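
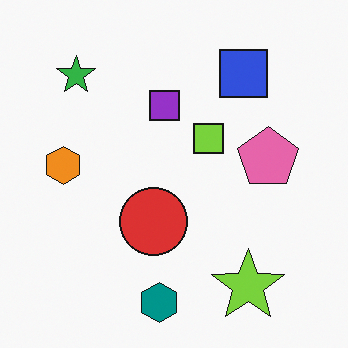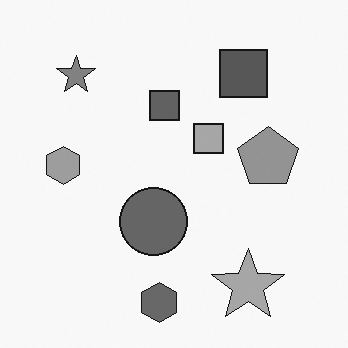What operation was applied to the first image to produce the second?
Converted to grayscale.

All color is removed — every shape is now a shade of grey.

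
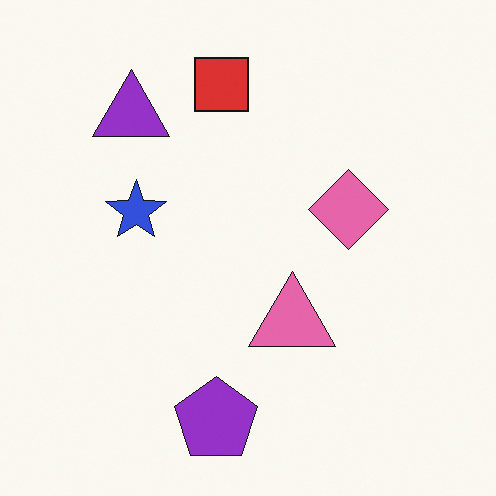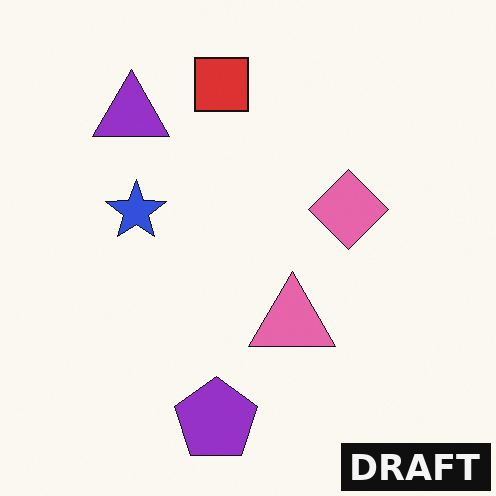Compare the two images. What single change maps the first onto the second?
The second image is the first watermarked with the text "DRAFT" in the lower-right corner.

A dark label reading "DRAFT" appears in the lower-right corner.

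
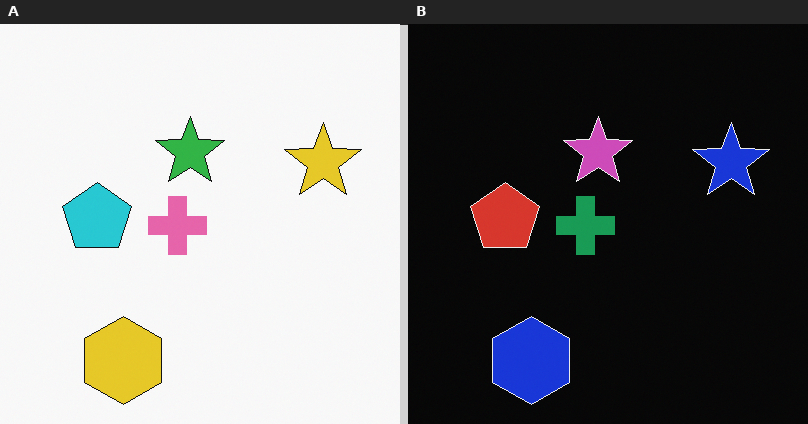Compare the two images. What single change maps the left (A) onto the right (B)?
Color-inverted (negative).

The light background has become dark and every shape's color is its complement — a photographic negative.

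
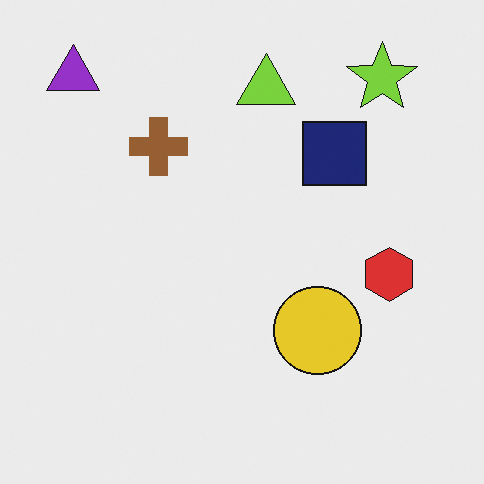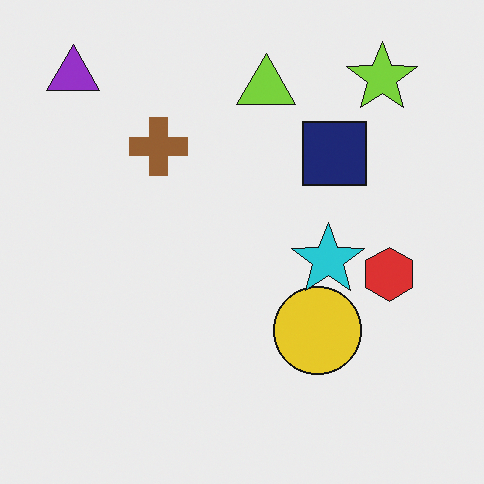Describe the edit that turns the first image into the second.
This is the original image overlaid with an additional cyan star.

A cyan star appears in the second image that is absent from the first.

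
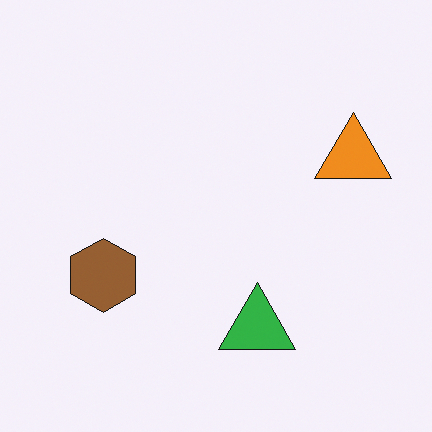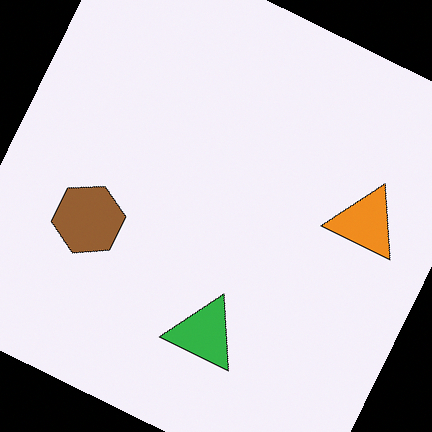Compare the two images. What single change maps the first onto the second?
It was rotated clockwise by a moderate amount.

Every shape is tilted by the same angle and the image corners show triangular fill wedges — a whole-image rotation by a non-right angle.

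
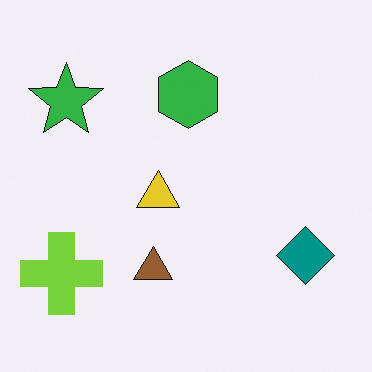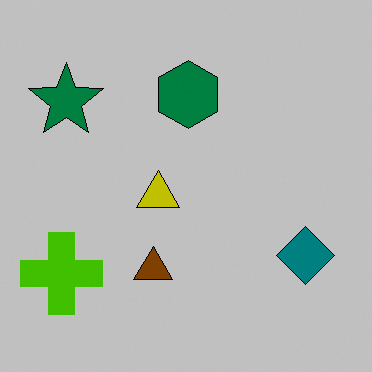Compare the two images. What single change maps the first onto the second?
The second image is the first aggressively posterized.

Each flat color has snapped to a coarser quantized level — most visibly, the near-white background has dropped to a flat grey.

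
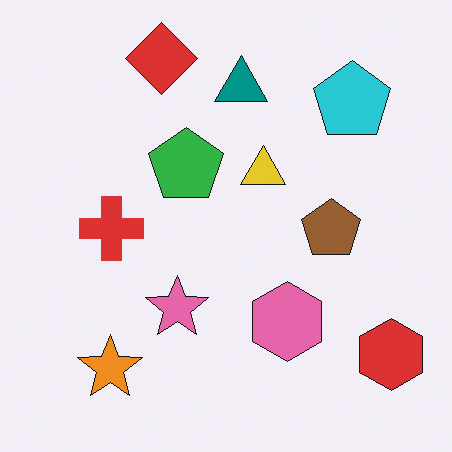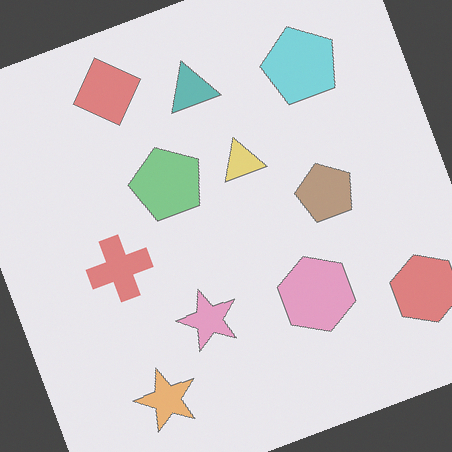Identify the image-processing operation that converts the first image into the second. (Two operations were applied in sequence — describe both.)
This is the original image given much lower contrast, then rotated counter-clockwise by a moderate amount.

Tones are pushed toward mid-grey across the whole image — a global contrast change. Every shape is tilted by the same angle and the image corners show triangular fill wedges — a whole-image rotation by a non-right angle.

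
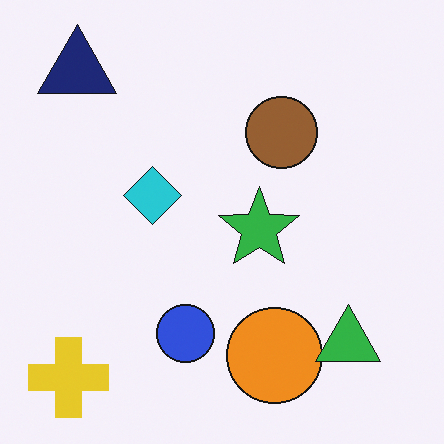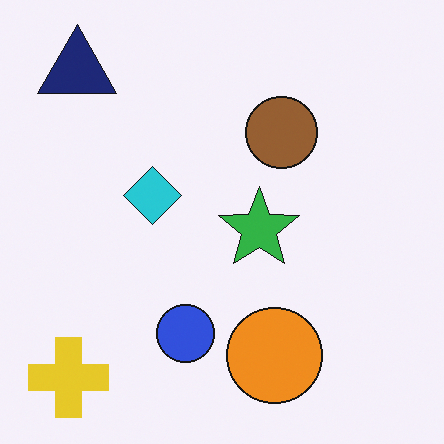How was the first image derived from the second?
Overlaid with an additional green triangle.

A green triangle appears in the first image that is absent from the second.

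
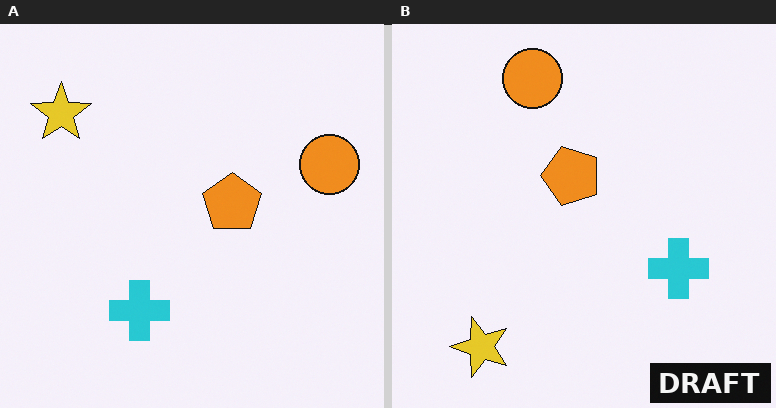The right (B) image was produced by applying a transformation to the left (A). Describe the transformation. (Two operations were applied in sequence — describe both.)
The transformation is: rotated 90° counter-clockwise, then watermarked with the text "DRAFT" in the lower-right corner.

The yellow star sits in the top-left of the left (A) image and the bottom-left of the right (B) — consistent with a whole-image 90° counter-clockwise rotation. A dark label reading "DRAFT" appears in the lower-right corner.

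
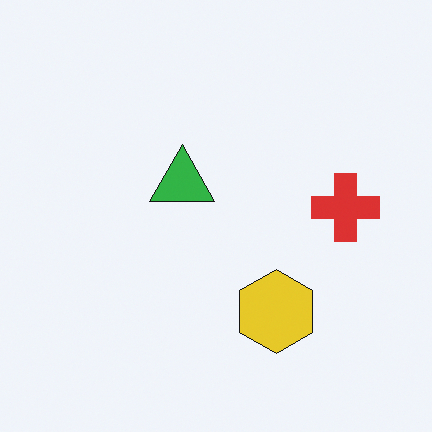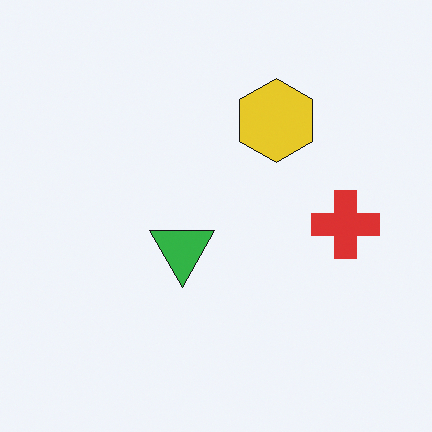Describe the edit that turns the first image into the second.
It was flipped vertically (top ↔ bottom).

The yellow hexagon is in the bottom of the first image and the top of the second — shapes on opposite sides of the horizontal midline have swapped in a mirror flip.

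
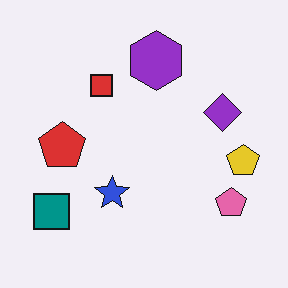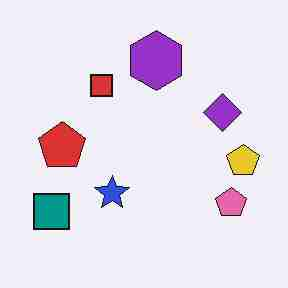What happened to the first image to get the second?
Degraded with heavy JPEG compression.

Blocky 8×8 compression artifacts appear around shape edges and the flat background shows ringing — characteristic JPEG degradation.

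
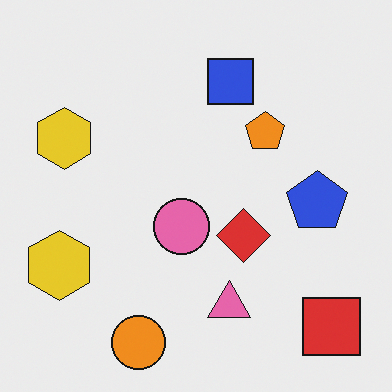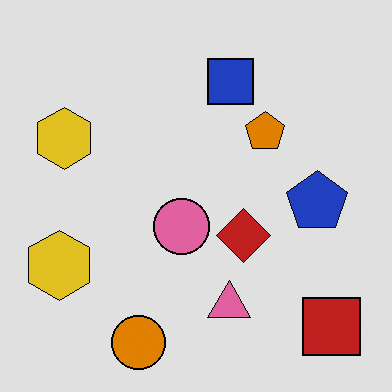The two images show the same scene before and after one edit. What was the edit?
The image was posterized to a reduced palette.

Each flat color has snapped to a coarser quantized level — most visibly, the near-white background has dropped to a flat grey.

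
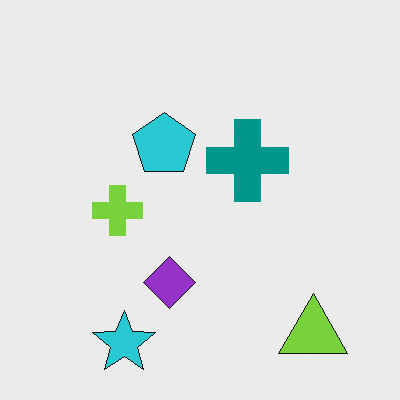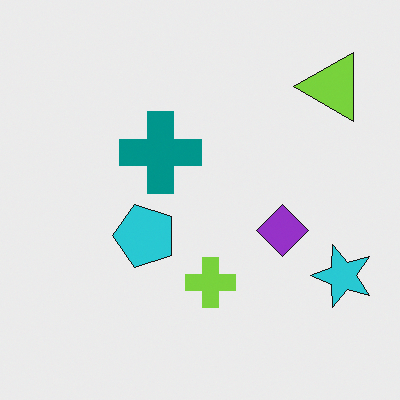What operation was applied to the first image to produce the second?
This is the original image rotated 90° counter-clockwise.

The lime triangle sits in the bottom-right of the first image and the top-right of the second — consistent with a whole-image 90° counter-clockwise rotation.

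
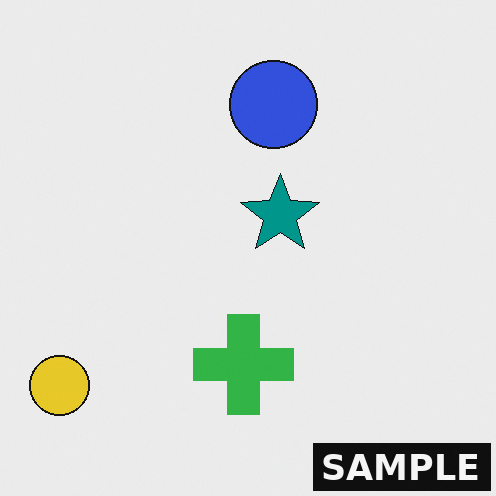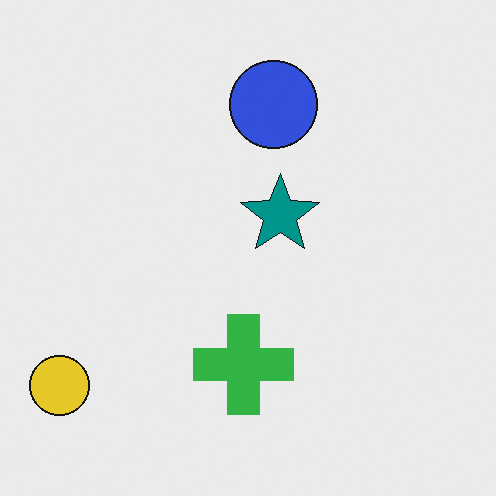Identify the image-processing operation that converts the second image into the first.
The transformation is: watermarked with the text "SAMPLE" in the lower-right corner.

A dark label reading "SAMPLE" appears in the lower-right corner.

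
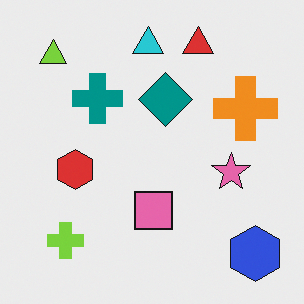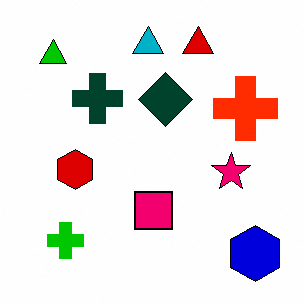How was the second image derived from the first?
It was given much higher contrast.

Tones are pushed away from mid-grey across the whole image — a global contrast change.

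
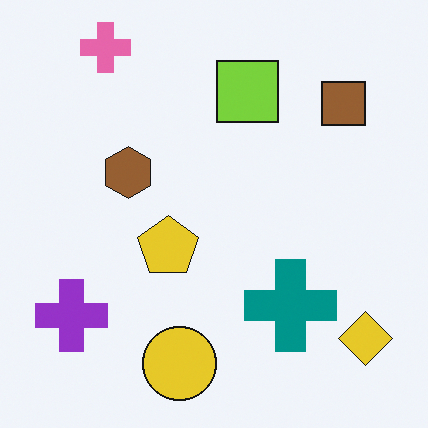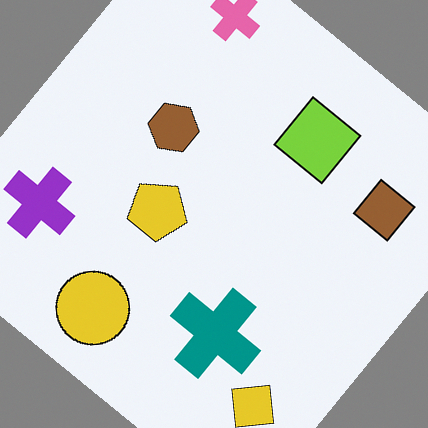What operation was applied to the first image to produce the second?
The second image is the first rotated clockwise by a large amount — several tens of degrees.

Every shape is tilted by the same angle and the image corners show triangular fill wedges — a whole-image rotation by a non-right angle.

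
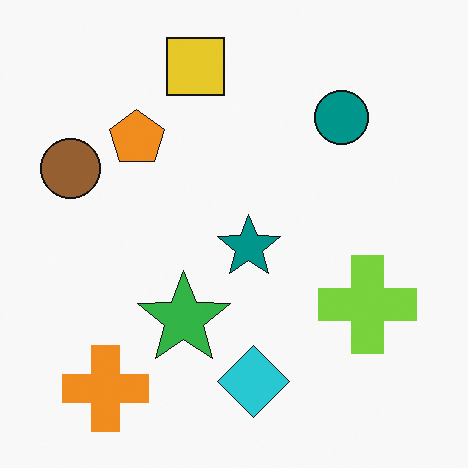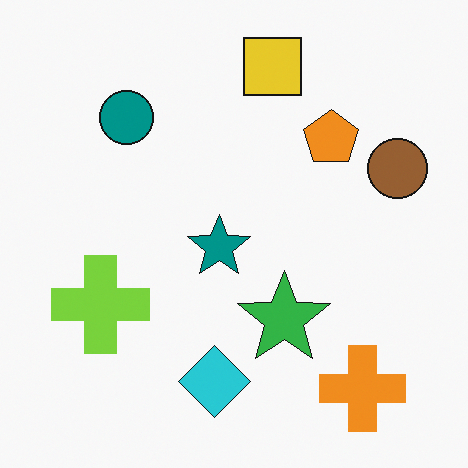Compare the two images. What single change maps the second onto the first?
The transformation is: flipped horizontally (left ↔ right).

The brown circle is in the right of the second image and the left of the first — shapes on opposite sides of the vertical midline have swapped in a mirror flip.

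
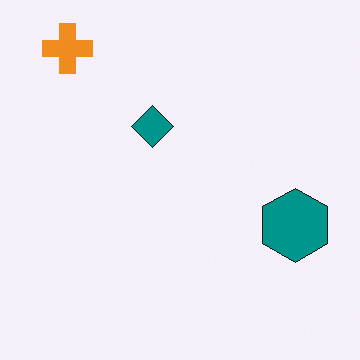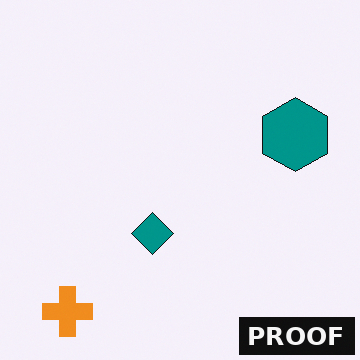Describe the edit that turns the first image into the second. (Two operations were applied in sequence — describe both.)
This is the original image flipped vertically (top ↔ bottom), then watermarked with the text "PROOF" in the lower-right corner.

The orange cross is in the top-left of the first image and the bottom-left of the second — shapes on opposite sides of the horizontal midline have swapped in a mirror flip. A dark label reading "PROOF" appears in the lower-right corner.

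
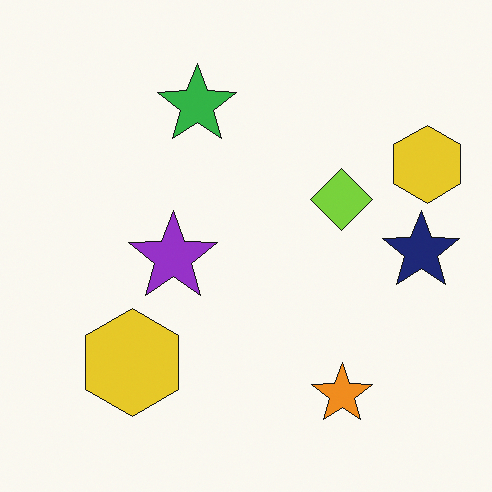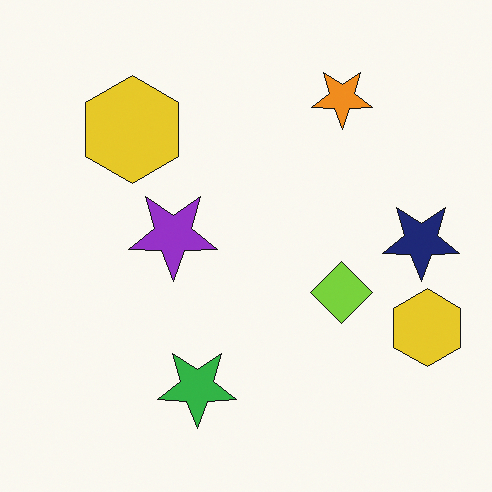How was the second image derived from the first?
The image was flipped vertically (top ↔ bottom).

The orange star is in the bottom-right of the first image and the top-right of the second — shapes on opposite sides of the horizontal midline have swapped in a mirror flip.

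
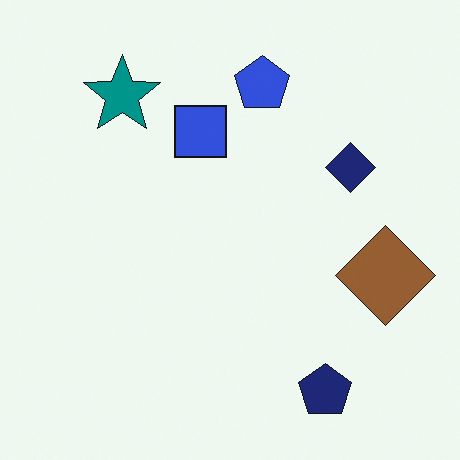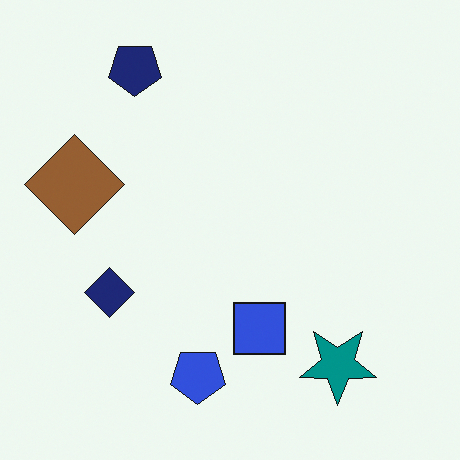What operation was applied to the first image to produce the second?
This is the original image rotated 180°.

The navy pentagon sits in the bottom-right of the first image and the top-left of the second — consistent with a whole-image 180° rotation.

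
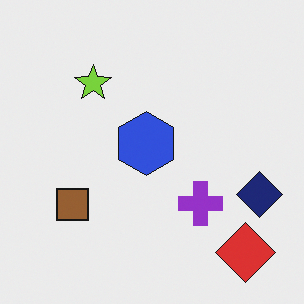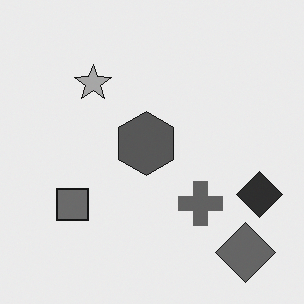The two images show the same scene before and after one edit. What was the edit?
It was converted to grayscale.

All color is removed — every shape is now a shade of grey.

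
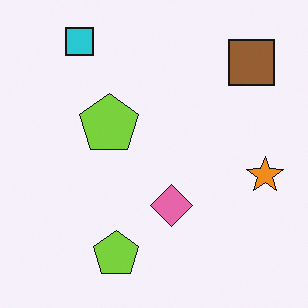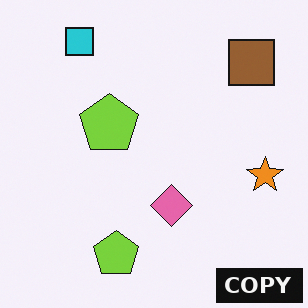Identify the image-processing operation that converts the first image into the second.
The transformation is: watermarked with the text "COPY" in the lower-right corner.

A dark label reading "COPY" appears in the lower-right corner.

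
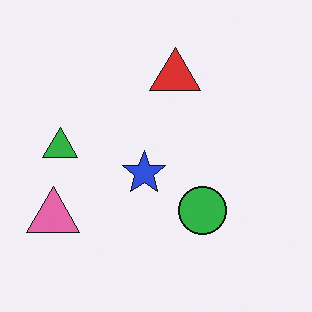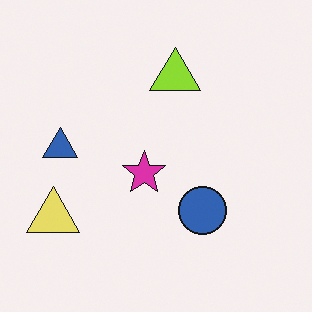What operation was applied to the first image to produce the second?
Hue-shifted by a moderate amount.

Every shape's color has rotated by the same amount around the hue wheel — a uniform hue shift.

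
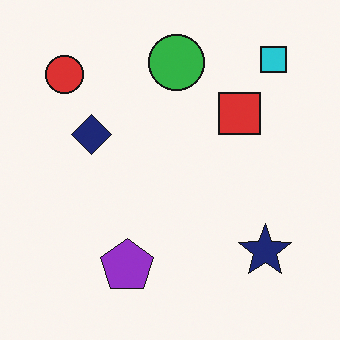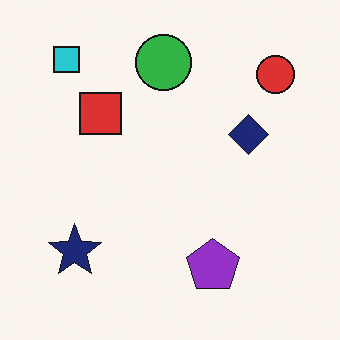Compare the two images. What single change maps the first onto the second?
This is the original image flipped horizontally (left ↔ right).

The red circle is in the top-left of the first image and the top-right of the second — shapes on opposite sides of the vertical midline have swapped in a mirror flip.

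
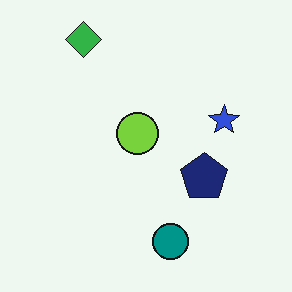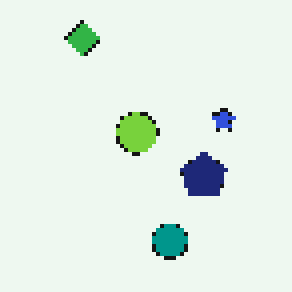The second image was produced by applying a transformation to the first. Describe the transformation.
The image was mildly pixelated.

Shapes are reduced to large square blocks; fine edges and outlines are lost — a downscale-then-upscale (mosaic) effect.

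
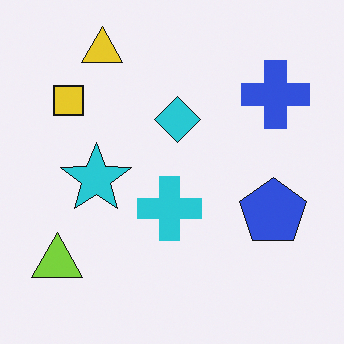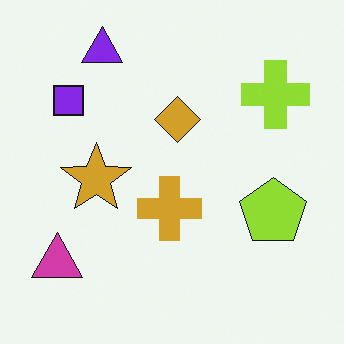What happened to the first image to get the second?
The second image is the first hue-shifted by a large amount.

Every shape's color has rotated by the same amount around the hue wheel — a uniform hue shift.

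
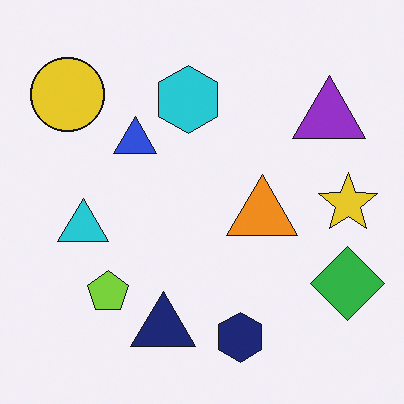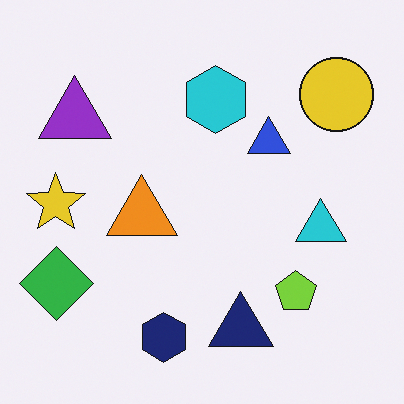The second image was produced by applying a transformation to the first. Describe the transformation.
The image was flipped horizontally (left ↔ right).

The yellow star is in the right of the first image and the left of the second — shapes on opposite sides of the vertical midline have swapped in a mirror flip.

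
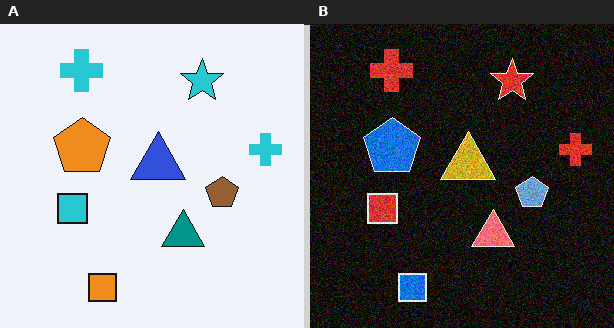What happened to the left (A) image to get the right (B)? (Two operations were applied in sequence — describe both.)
The right (B) image is the left (A) color-inverted (negative), then degraded with moderate additive noise.

The light background has become dark and every shape's color is its complement — a photographic negative. Random speckle covers the whole image, including the flat background.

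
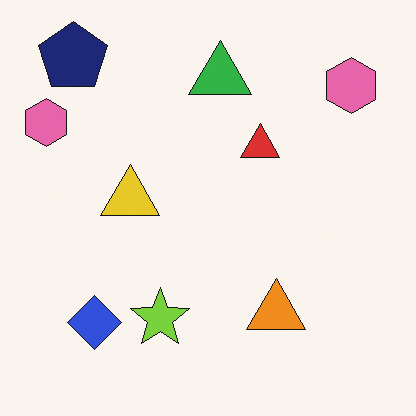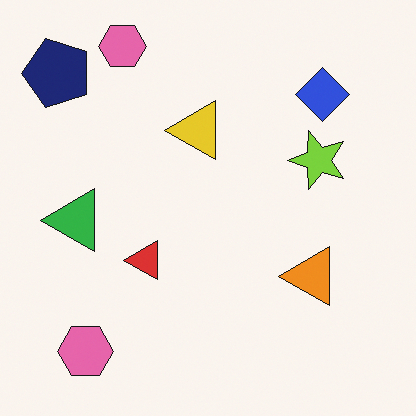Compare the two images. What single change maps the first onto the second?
This is the original image transposed (reflected across the top-left ↔ bottom-right diagonal).

Shapes have swapped their row and column positions — what was in the top-right is now in the bottom-left — a diagonal reflection.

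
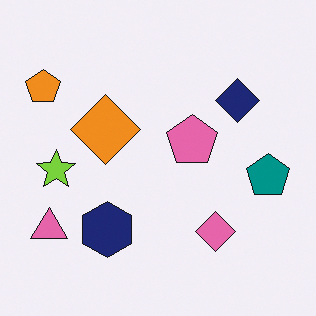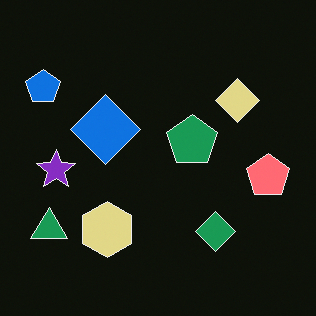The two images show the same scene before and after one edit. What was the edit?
It was color-inverted (negative).

The light background has become dark and every shape's color is its complement — a photographic negative.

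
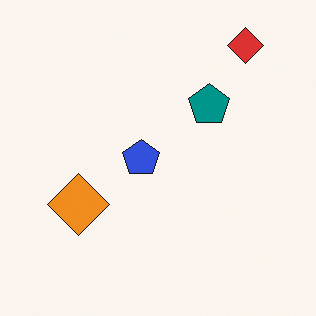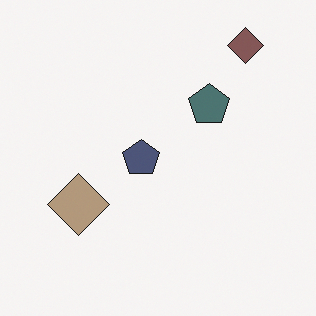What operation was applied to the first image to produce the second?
The image was heavily desaturated.

All colors are more muted and greyish — a global saturation change.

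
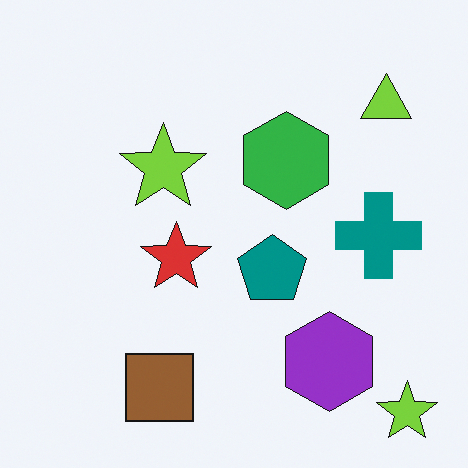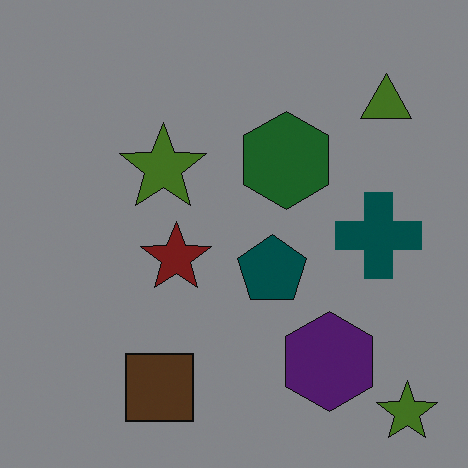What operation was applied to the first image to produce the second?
This is the original image noticeably darkened.

Every pixel — background and shapes alike — is uniformly darkened.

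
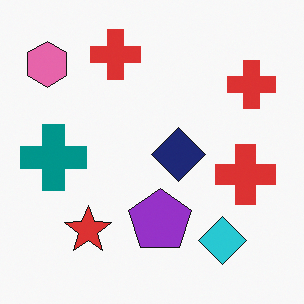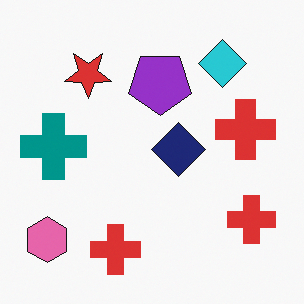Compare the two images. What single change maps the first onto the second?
This is the original image flipped vertically (top ↔ bottom).

The pink hexagon is in the top-left of the first image and the bottom-left of the second — shapes on opposite sides of the horizontal midline have swapped in a mirror flip.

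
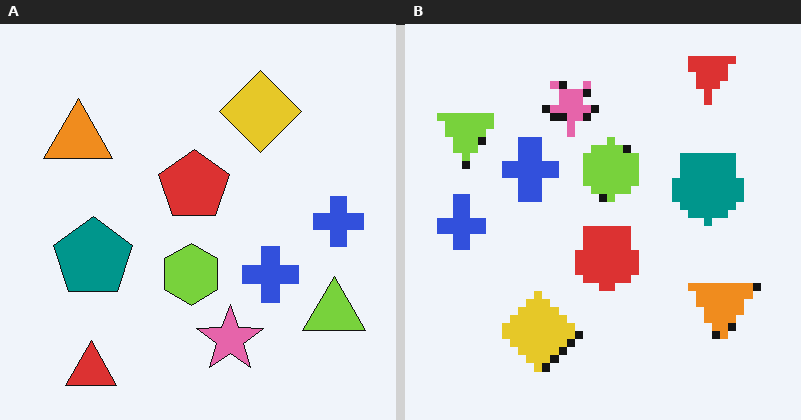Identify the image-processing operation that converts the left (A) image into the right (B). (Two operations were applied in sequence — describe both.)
This is the original image rotated 180°, then pixelated into visible square blocks.

The red triangle sits in the bottom-left of the left (A) image and the top-right of the right (B) — consistent with a whole-image 180° rotation. Shapes are reduced to large square blocks; fine edges and outlines are lost — a downscale-then-upscale (mosaic) effect.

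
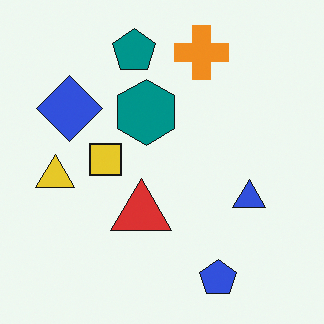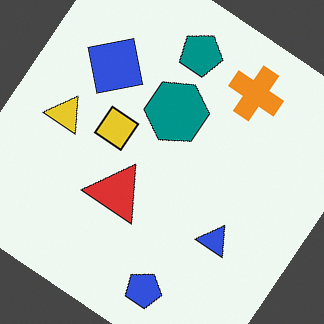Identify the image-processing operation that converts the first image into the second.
The transformation is: rotated clockwise by a large amount — several tens of degrees.

Every shape is tilted by the same angle and the image corners show triangular fill wedges — a whole-image rotation by a non-right angle.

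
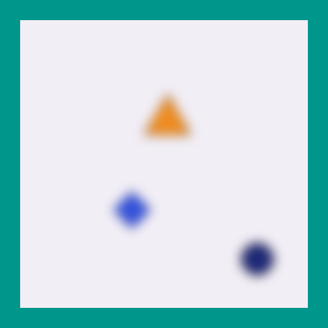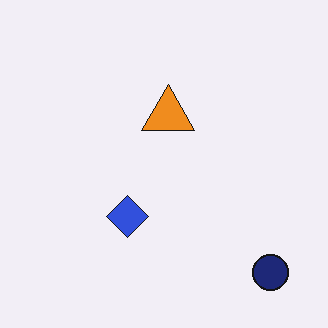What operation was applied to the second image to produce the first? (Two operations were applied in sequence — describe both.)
The image was strongly gaussian-blurred, then framed with a teal border.

Shape edges and outlines are uniformly softened across the whole image. A solid teal frame runs around the edge of the first image, with the content slightly shrunk inside it.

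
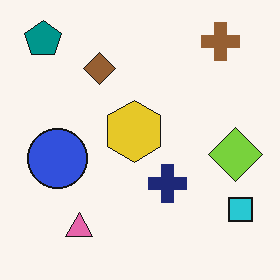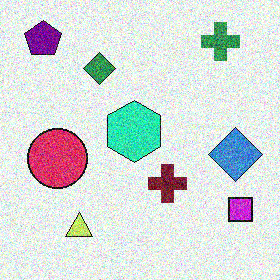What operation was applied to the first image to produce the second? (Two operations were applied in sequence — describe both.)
The second image is the first hue-shifted noticeably, then degraded with a thick layer of grain.

Every shape's color has rotated by the same amount around the hue wheel — a uniform hue shift. Random speckle covers the whole image, including the flat background.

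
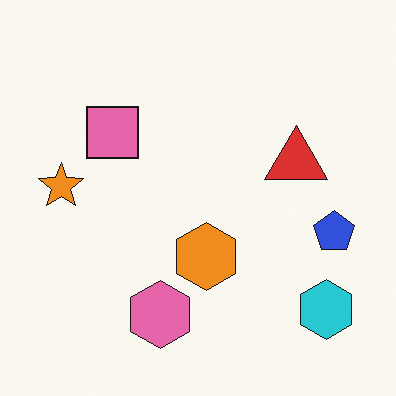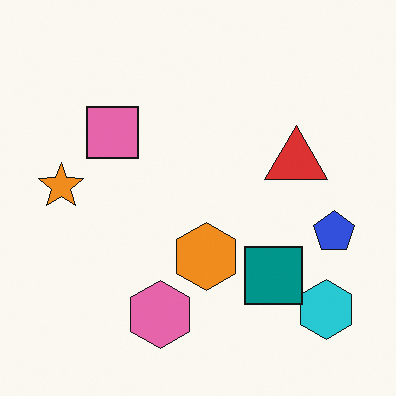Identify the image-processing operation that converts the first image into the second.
The image was overlaid with an additional teal square.

A teal square appears in the second image that is absent from the first.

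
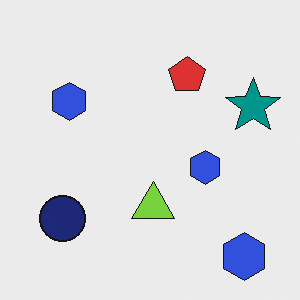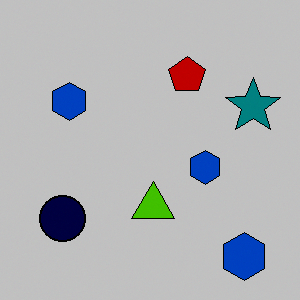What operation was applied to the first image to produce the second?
Heavily posterized to just a handful of flat colors.

Each flat color has snapped to a coarser quantized level — most visibly, the near-white background has dropped to a flat grey.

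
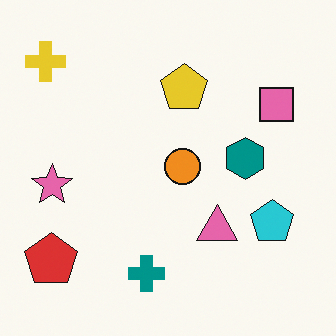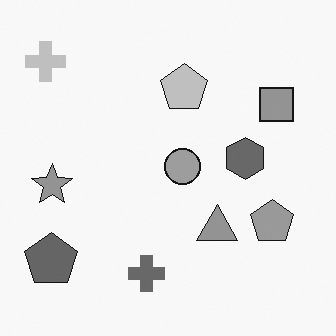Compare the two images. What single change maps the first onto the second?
Converted to grayscale.

All color is removed — every shape is now a shade of grey.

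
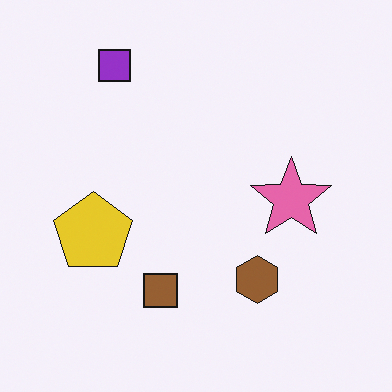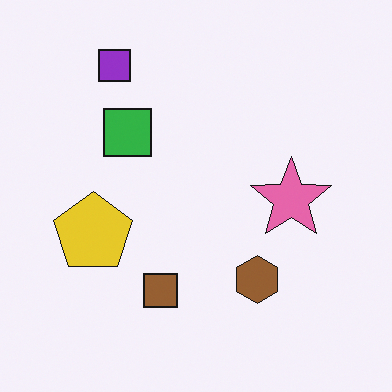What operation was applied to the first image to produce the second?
Overlaid with an additional green square.

A green square appears in the second image that is absent from the first.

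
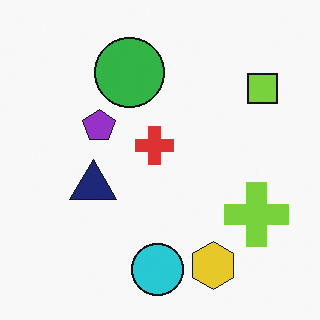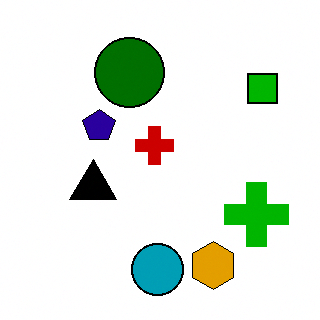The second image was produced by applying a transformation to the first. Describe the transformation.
The image was boosted in contrast.

Tones are pushed away from mid-grey across the whole image — a global contrast change.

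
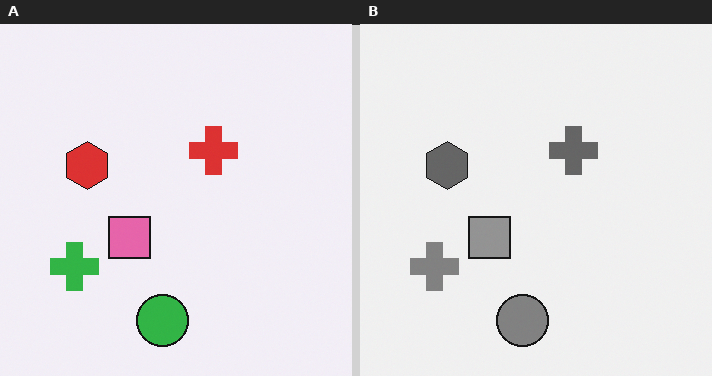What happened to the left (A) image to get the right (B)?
The transformation is: converted to grayscale.

All color is removed — every shape is now a shade of grey.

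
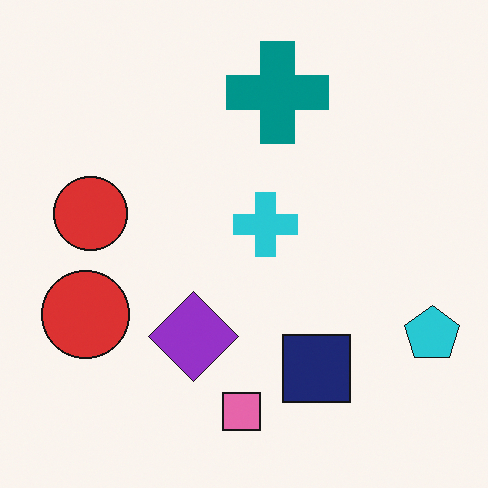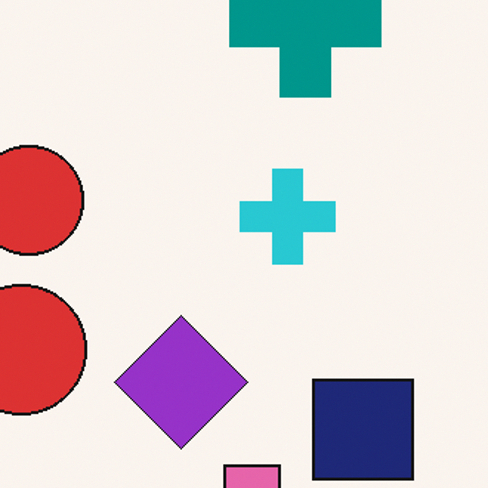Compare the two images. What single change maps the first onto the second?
The second image is the first cropped to a modestly smaller region and rescaled.

The visible shapes are larger and the field of view is narrower; shapes near the original edges may be partly or wholly outside the frame — a crop-and-rescale.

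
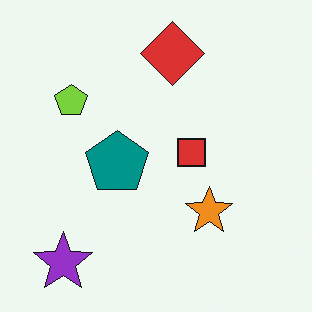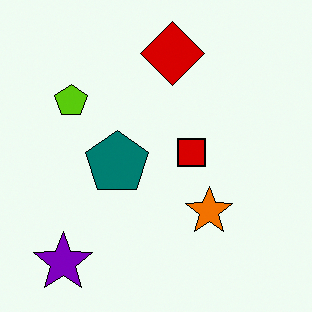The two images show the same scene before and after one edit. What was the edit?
The transformation is: given slightly increased contrast.

Tones are pushed away from mid-grey across the whole image — a global contrast change.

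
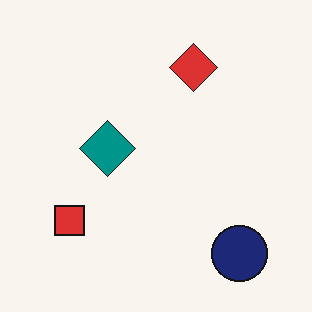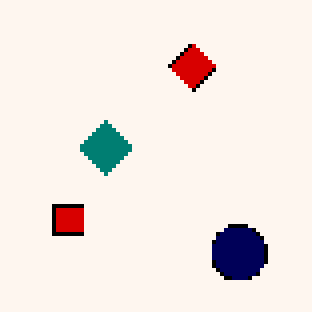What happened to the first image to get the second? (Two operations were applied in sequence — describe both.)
The transformation is: mildly pixelated, then given slightly increased contrast.

Shapes are reduced to large square blocks; fine edges and outlines are lost — a downscale-then-upscale (mosaic) effect. Tones are pushed away from mid-grey across the whole image — a global contrast change.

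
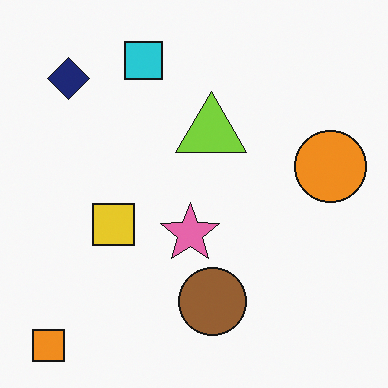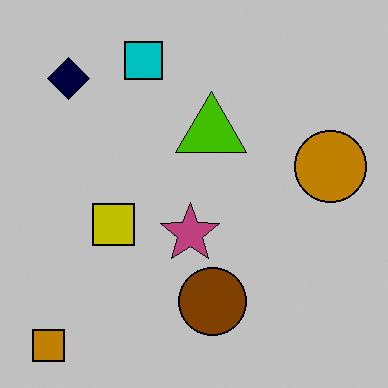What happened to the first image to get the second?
The image was aggressively posterized.

Each flat color has snapped to a coarser quantized level — most visibly, the near-white background has dropped to a flat grey.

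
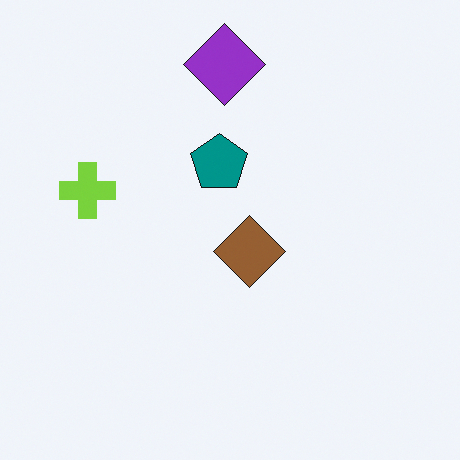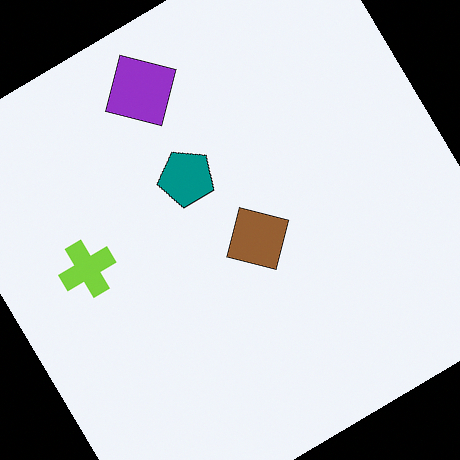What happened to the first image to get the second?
It was rotated counter-clockwise by a large amount — several tens of degrees.

Every shape is tilted by the same angle and the image corners show triangular fill wedges — a whole-image rotation by a non-right angle.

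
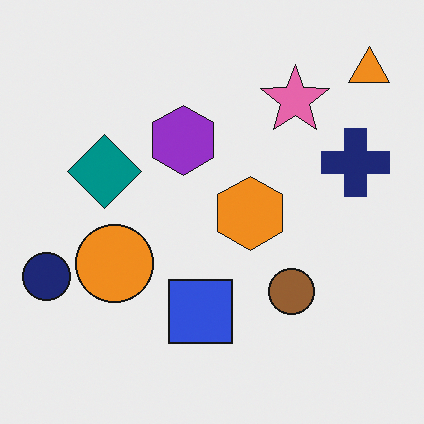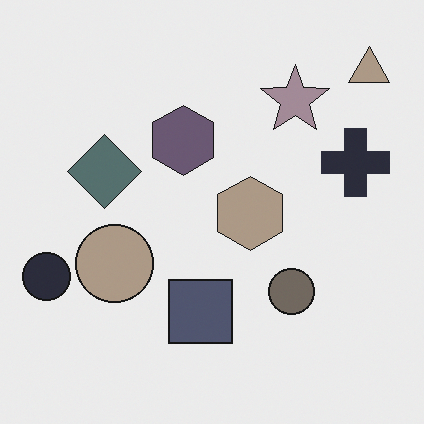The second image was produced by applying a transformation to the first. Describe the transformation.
The second image is the first heavily desaturated.

All colors are more muted and greyish — a global saturation change.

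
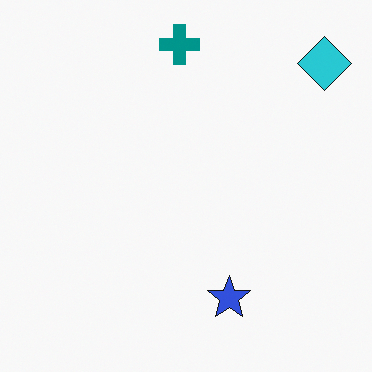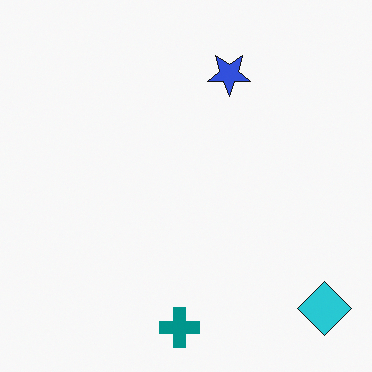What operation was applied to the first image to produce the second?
It was flipped vertically (top ↔ bottom).

The teal cross is in the top of the first image and the bottom of the second — shapes on opposite sides of the horizontal midline have swapped in a mirror flip.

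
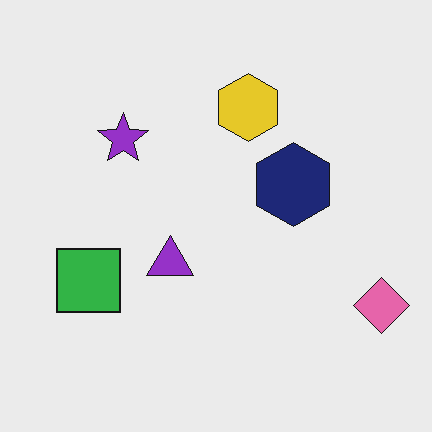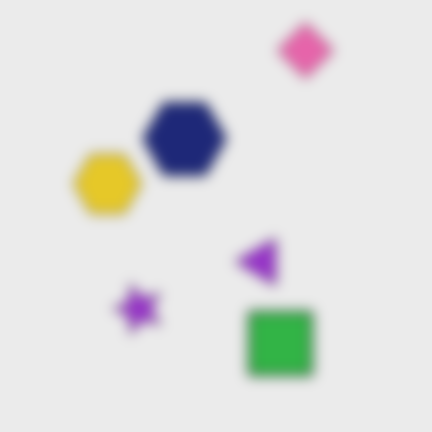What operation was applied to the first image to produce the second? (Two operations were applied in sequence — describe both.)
The image was heavily blurred, then rotated 90° counter-clockwise.

Shape edges and outlines are uniformly softened across the whole image. The pink diamond sits in the bottom-right of the first image and the top-right of the second — consistent with a whole-image 90° counter-clockwise rotation.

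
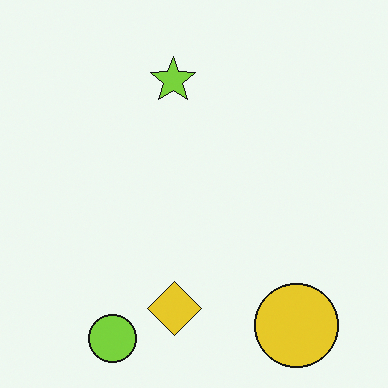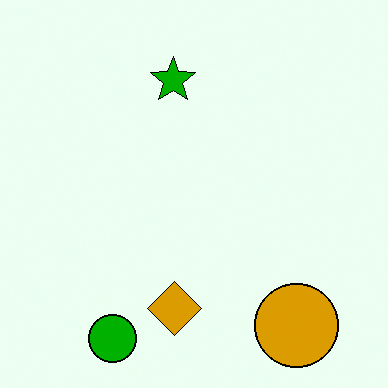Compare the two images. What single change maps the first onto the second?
Given much higher contrast.

Tones are pushed away from mid-grey across the whole image — a global contrast change.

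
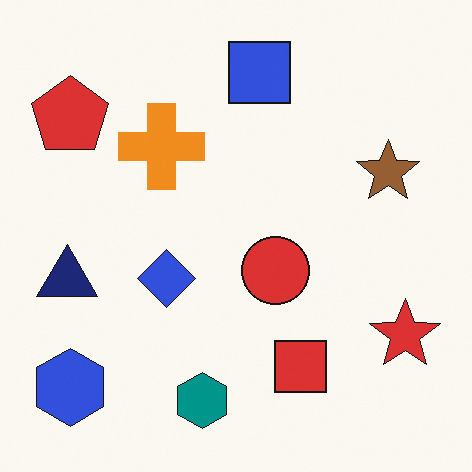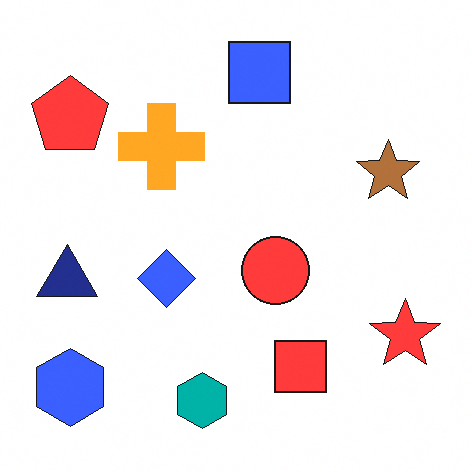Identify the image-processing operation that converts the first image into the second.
It was brightened a little.

Every pixel — background and shapes alike — is uniformly brightened.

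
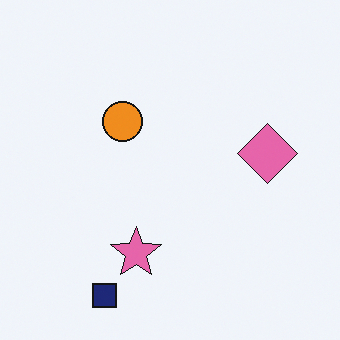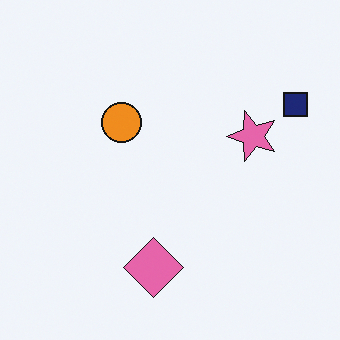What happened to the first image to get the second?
It was transposed (reflected across the top-left ↔ bottom-right diagonal).

Shapes have swapped their row and column positions — what was in the top-right is now in the bottom-left — a diagonal reflection.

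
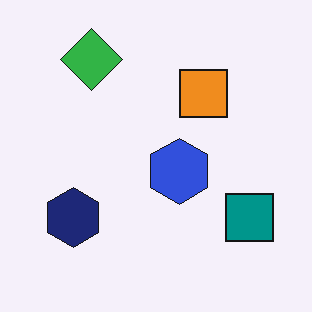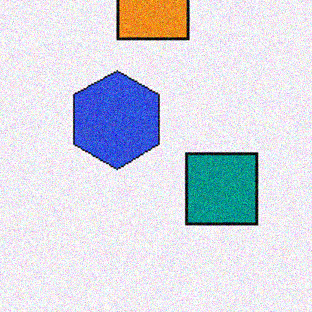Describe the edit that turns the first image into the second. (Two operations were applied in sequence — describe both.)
It was cropped to a modestly smaller region and rescaled, then degraded with moderate additive noise.

The visible shapes are larger and the field of view is narrower; shapes near the original edges may be partly or wholly outside the frame — a crop-and-rescale. Random speckle covers the whole image, including the flat background.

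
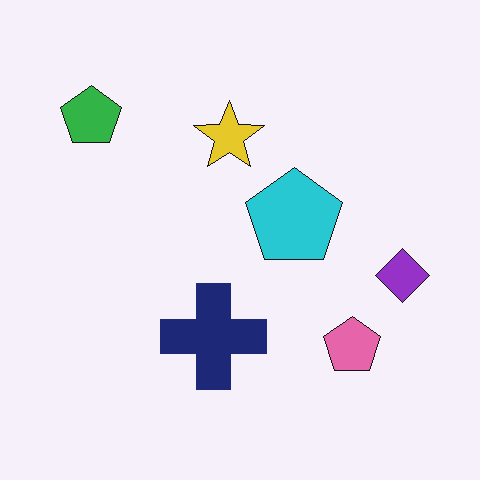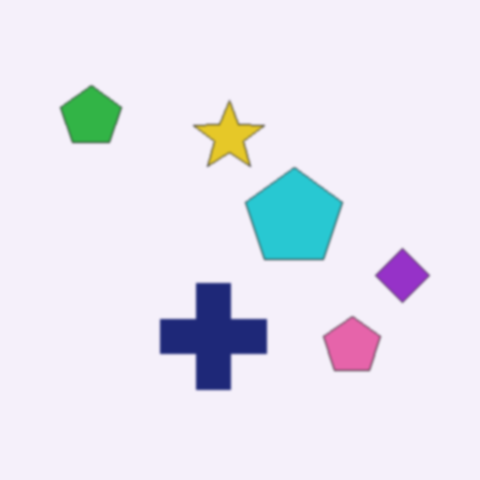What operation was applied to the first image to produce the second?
The transformation is: slightly softened.

Shape edges and outlines are uniformly softened across the whole image.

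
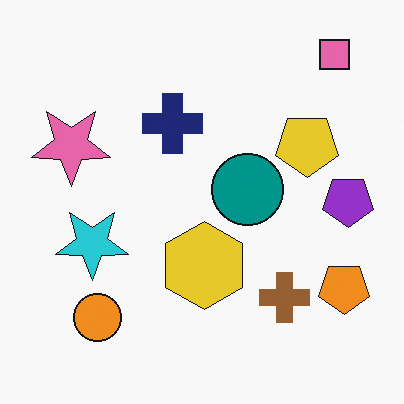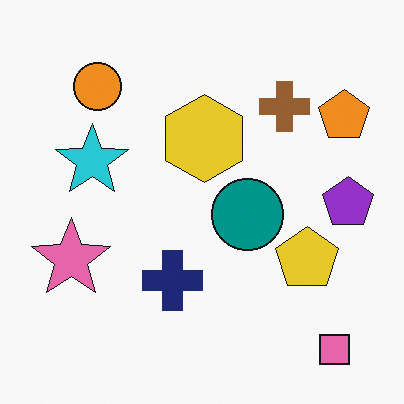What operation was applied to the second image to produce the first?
Flipped vertically (top ↔ bottom).

The pink square is in the bottom-right of the second image and the top-right of the first — shapes on opposite sides of the horizontal midline have swapped in a mirror flip.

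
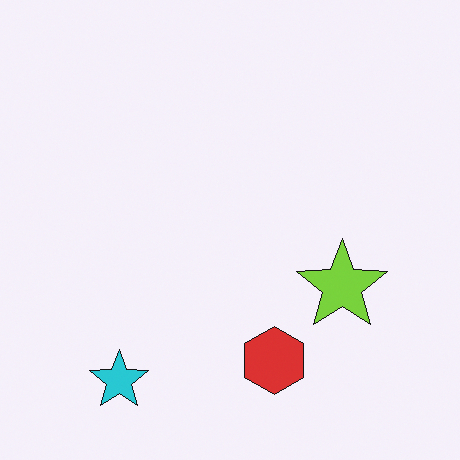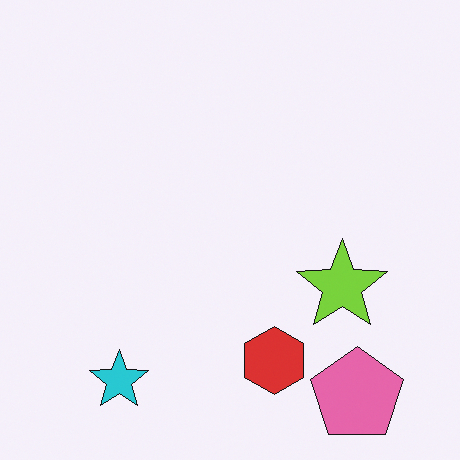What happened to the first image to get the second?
Overlaid with an additional pink pentagon.

A pink pentagon appears in the second image that is absent from the first.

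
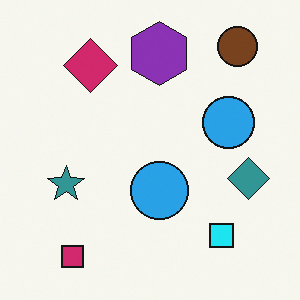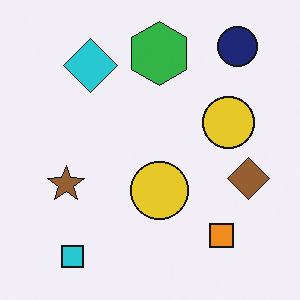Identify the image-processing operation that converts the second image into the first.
It was hue-shifted through roughly a third of the color wheel.

Every shape's color has rotated by the same amount around the hue wheel — a uniform hue shift.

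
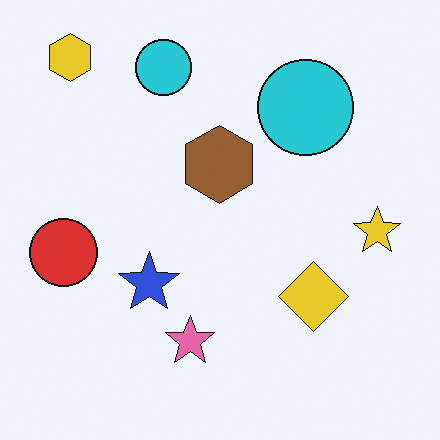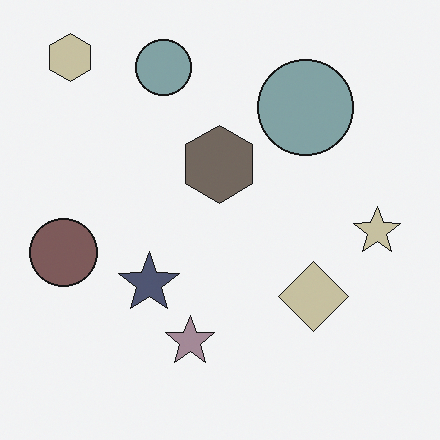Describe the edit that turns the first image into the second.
Made much more muted (saturation change).

All colors are more muted and greyish — a global saturation change.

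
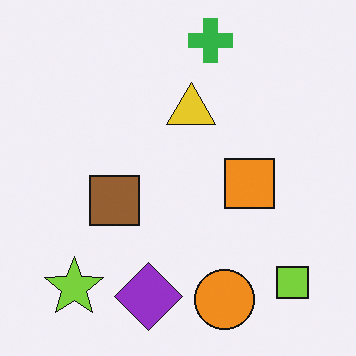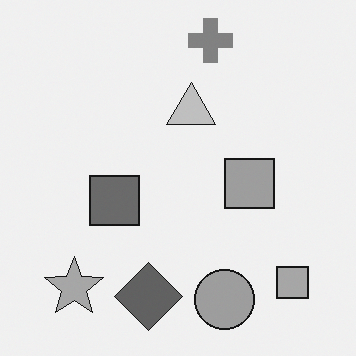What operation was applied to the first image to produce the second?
The second image is the first converted to grayscale.

All color is removed — every shape is now a shade of grey.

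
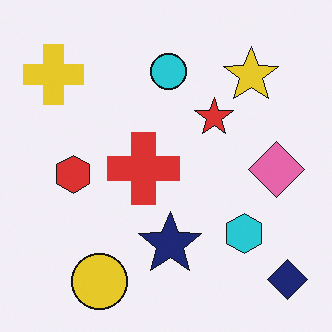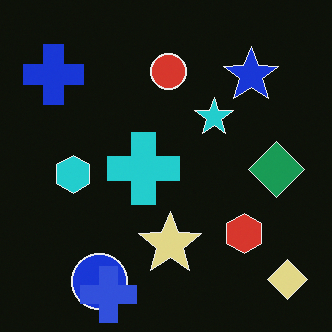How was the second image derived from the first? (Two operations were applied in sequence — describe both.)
The second image is the first color-inverted (negative), then overlaid with an additional blue cross.

The light background has become dark and every shape's color is its complement — a photographic negative. A blue cross appears in the second image that is absent from the first.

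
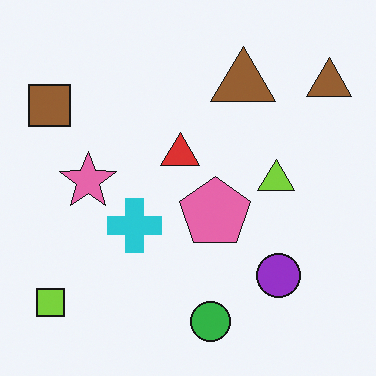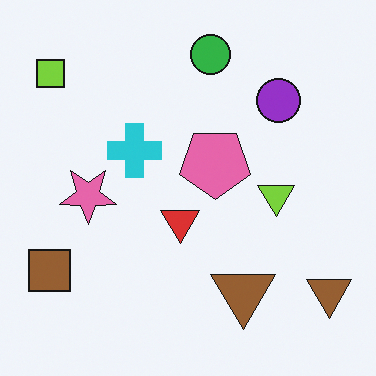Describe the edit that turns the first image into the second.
This is the original image flipped vertically (top ↔ bottom).

The green circle is in the bottom of the first image and the top of the second — shapes on opposite sides of the horizontal midline have swapped in a mirror flip.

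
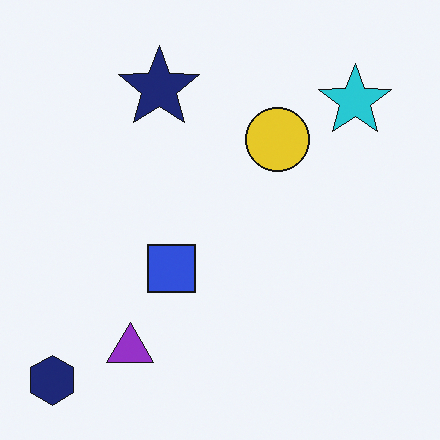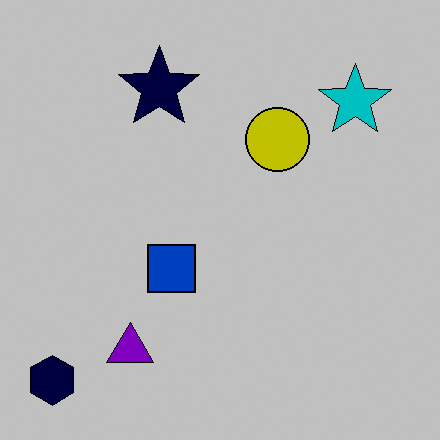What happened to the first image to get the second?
Aggressively posterized.

Each flat color has snapped to a coarser quantized level — most visibly, the near-white background has dropped to a flat grey.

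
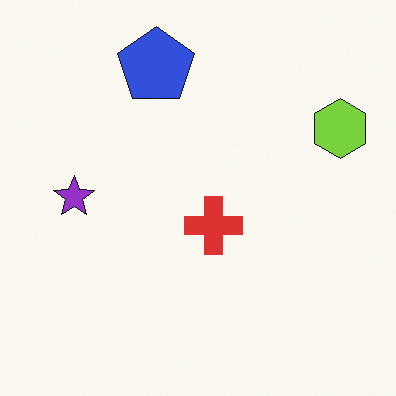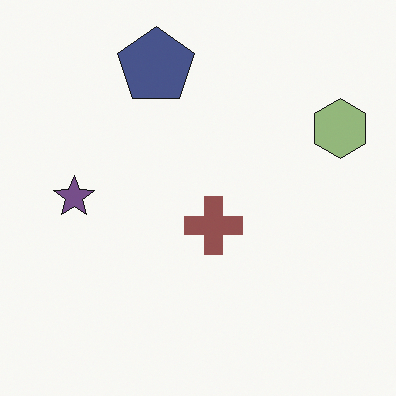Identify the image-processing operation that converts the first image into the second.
The transformation is: heavily desaturated.

All colors are more muted and greyish — a global saturation change.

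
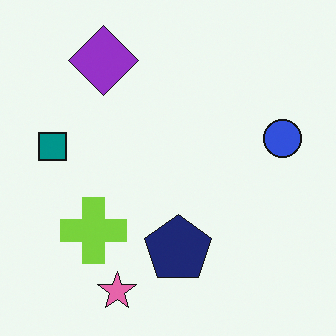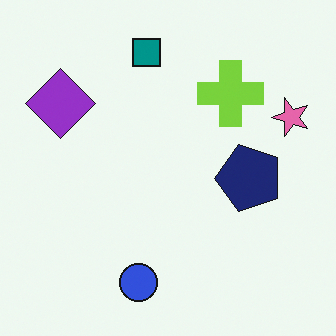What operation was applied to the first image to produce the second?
The transformation is: transposed (reflected across the top-left ↔ bottom-right diagonal).

Shapes have swapped their row and column positions — what was in the top-right is now in the bottom-left — a diagonal reflection.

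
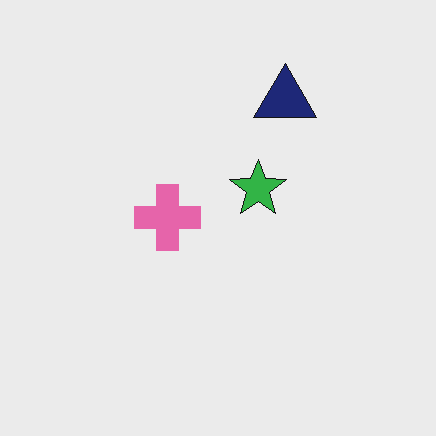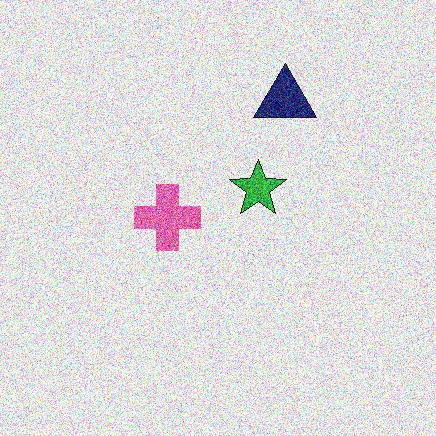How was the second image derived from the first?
This is the original image degraded with a thick layer of grain.

Random speckle covers the whole image, including the flat background.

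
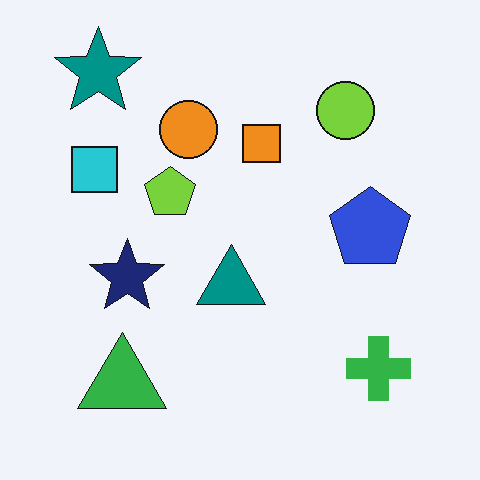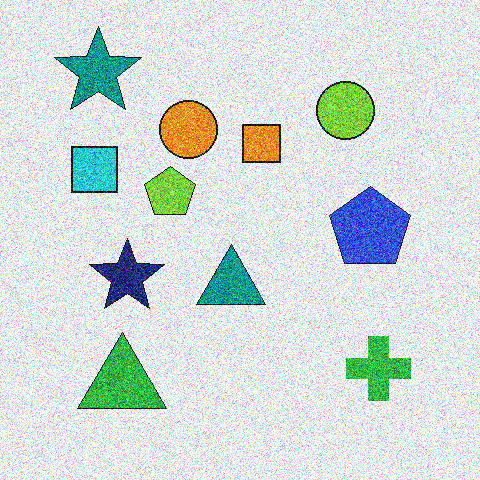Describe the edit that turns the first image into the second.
The transformation is: degraded with a thick layer of grain.

Random speckle covers the whole image, including the flat background.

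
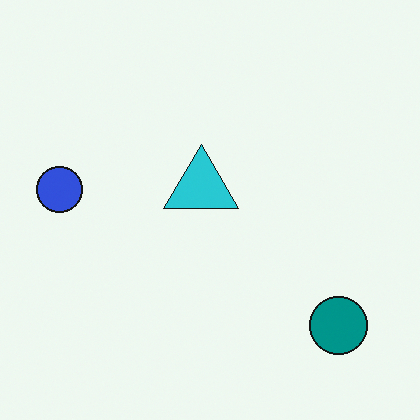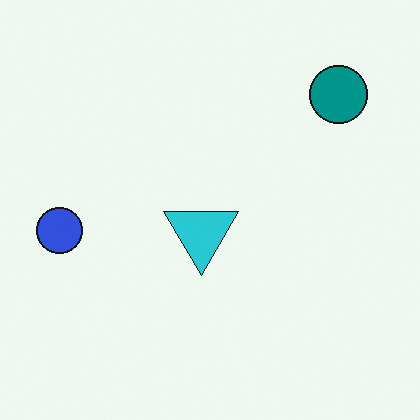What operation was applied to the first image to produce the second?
It was flipped vertically (top ↔ bottom).

The teal circle is in the bottom-right of the first image and the top-right of the second — shapes on opposite sides of the horizontal midline have swapped in a mirror flip.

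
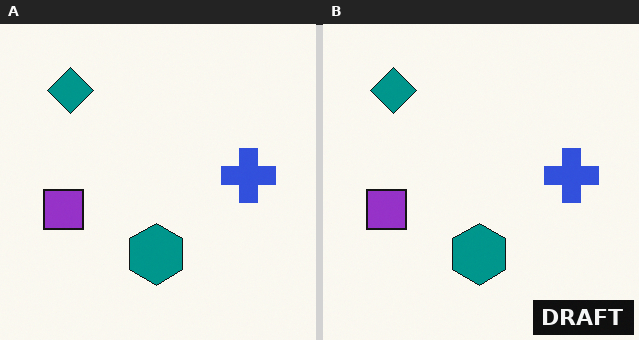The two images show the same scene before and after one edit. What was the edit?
This is the original image watermarked with the text "DRAFT" in the lower-right corner.

A dark label reading "DRAFT" appears in the lower-right corner.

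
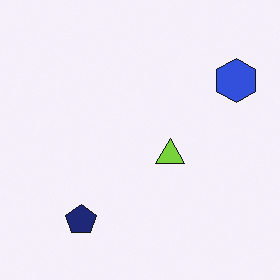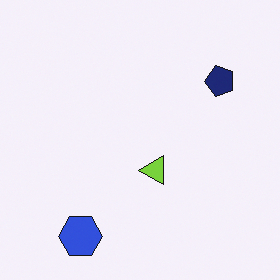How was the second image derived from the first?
The second image is the first transposed (reflected across the top-left ↔ bottom-right diagonal).

Shapes have swapped their row and column positions — what was in the top-right is now in the bottom-left — a diagonal reflection.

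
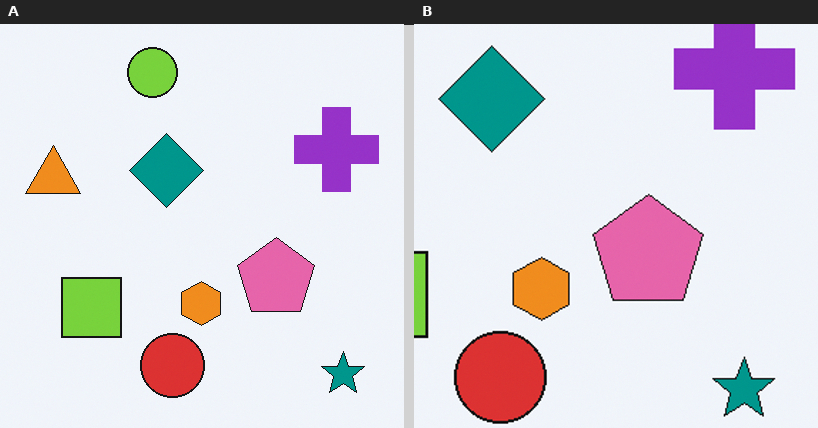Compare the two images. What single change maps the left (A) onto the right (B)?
The image was cropped slightly and scaled back up.

The visible shapes are larger and the field of view is narrower; shapes near the original edges may be partly or wholly outside the frame — a crop-and-rescale.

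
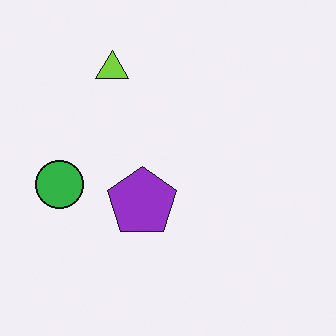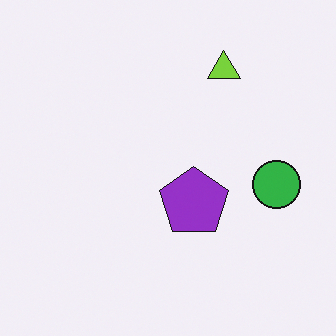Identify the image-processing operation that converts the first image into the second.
The transformation is: flipped horizontally (left ↔ right).

The green circle is in the left of the first image and the right of the second — shapes on opposite sides of the vertical midline have swapped in a mirror flip.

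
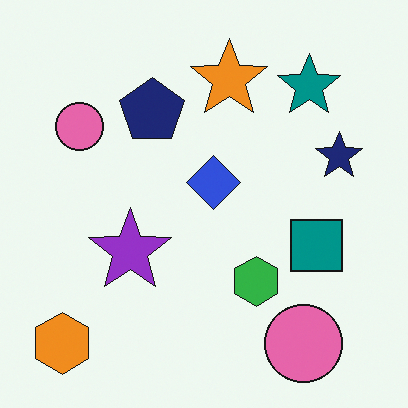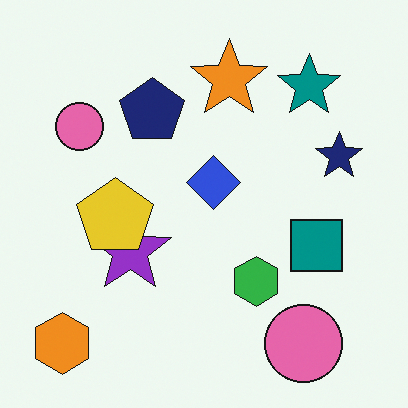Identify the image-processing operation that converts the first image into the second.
It was overlaid with an additional yellow pentagon.

A yellow pentagon appears in the second image that is absent from the first.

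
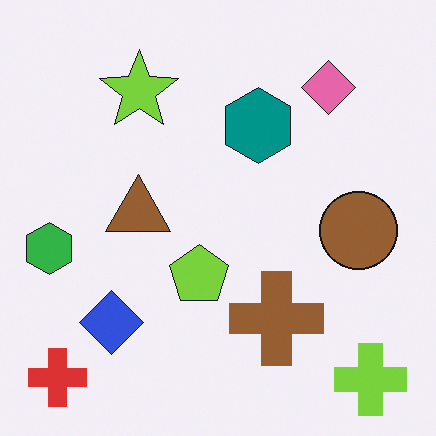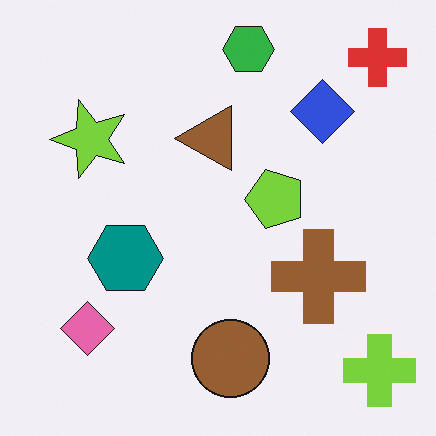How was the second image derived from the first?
The second image is the first transposed (reflected across the top-left ↔ bottom-right diagonal).

Shapes have swapped their row and column positions — what was in the top-right is now in the bottom-left — a diagonal reflection.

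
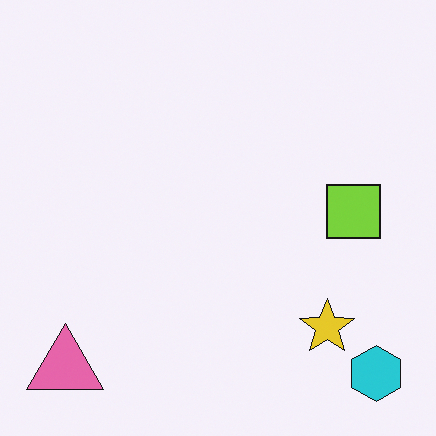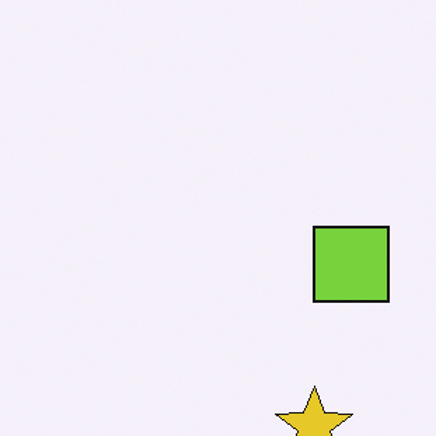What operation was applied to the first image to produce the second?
The transformation is: cropped slightly and scaled back up.

The visible shapes are larger and the field of view is narrower; shapes near the original edges may be partly or wholly outside the frame — a crop-and-rescale.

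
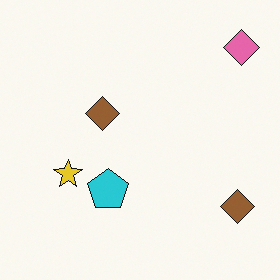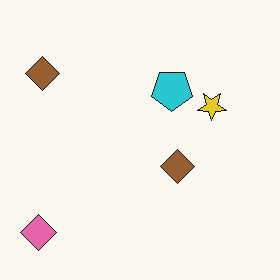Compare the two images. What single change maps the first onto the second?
The transformation is: rotated 180°.

The pink diamond sits in the top-right of the first image and the bottom-left of the second — consistent with a whole-image 180° rotation.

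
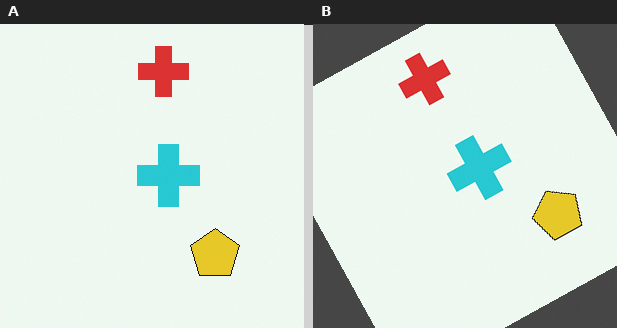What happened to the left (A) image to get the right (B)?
The image was rotated counter-clockwise by a moderate amount.

Every shape is tilted by the same angle and the image corners show triangular fill wedges — a whole-image rotation by a non-right angle.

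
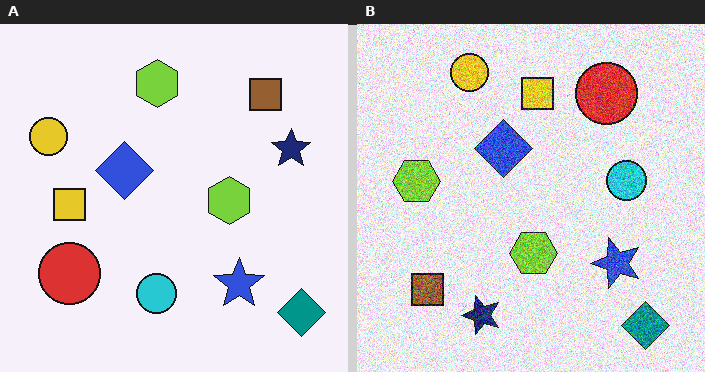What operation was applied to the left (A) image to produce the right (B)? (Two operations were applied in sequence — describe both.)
Transposed (reflected across the top-left ↔ bottom-right diagonal), then degraded with a thick layer of grain.

Shapes have swapped their row and column positions — what was in the top-right is now in the bottom-left — a diagonal reflection. Random speckle covers the whole image, including the flat background.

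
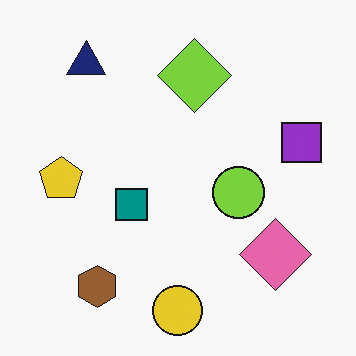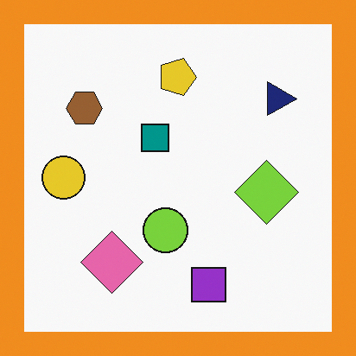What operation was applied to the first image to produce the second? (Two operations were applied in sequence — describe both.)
It was rotated 90° clockwise, then framed with a orange border.

The navy triangle sits in the top-left of the first image and the top-right of the second — consistent with a whole-image 90° clockwise rotation. A solid orange frame runs around the edge of the second image, with the content slightly shrunk inside it.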